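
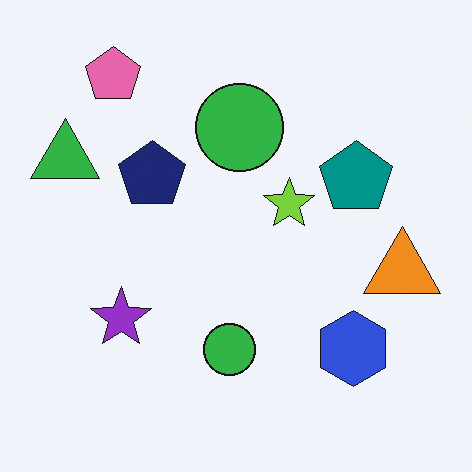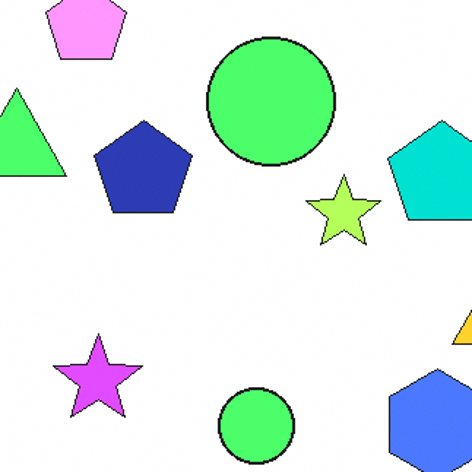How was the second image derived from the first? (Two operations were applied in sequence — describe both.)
The transformation is: brightened a lot, then cropped slightly and scaled back up.

Every pixel — background and shapes alike — is uniformly brightened. The visible shapes are larger and the field of view is narrower; shapes near the original edges may be partly or wholly outside the frame — a crop-and-rescale.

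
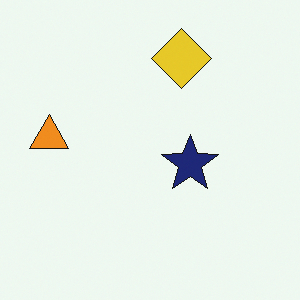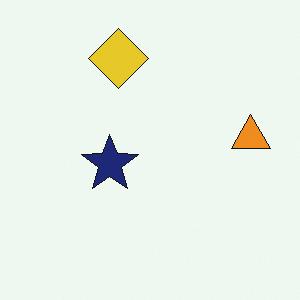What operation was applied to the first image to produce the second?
The second image is the first flipped horizontally (left ↔ right).

The orange triangle is in the left of the first image and the right of the second — shapes on opposite sides of the vertical midline have swapped in a mirror flip.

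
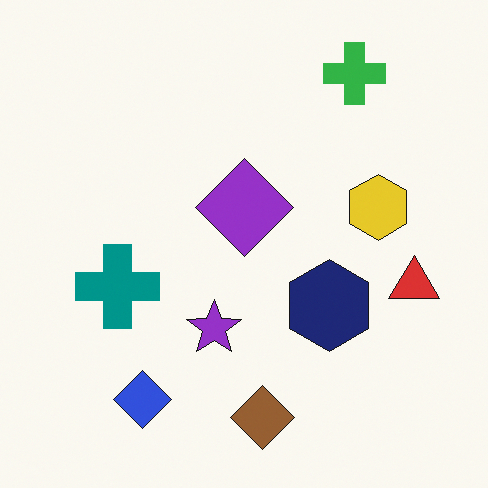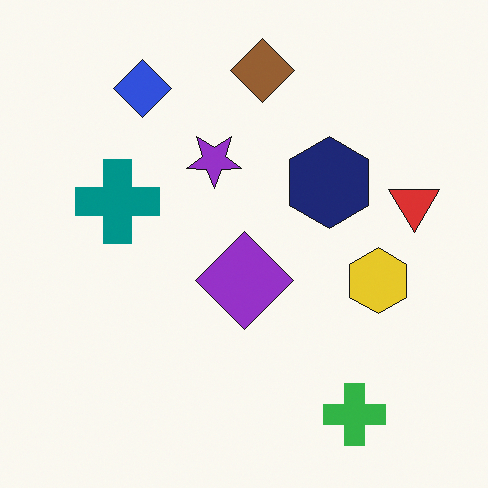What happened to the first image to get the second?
The second image is the first flipped vertically (top ↔ bottom).

The brown diamond is in the bottom of the first image and the top of the second — shapes on opposite sides of the horizontal midline have swapped in a mirror flip.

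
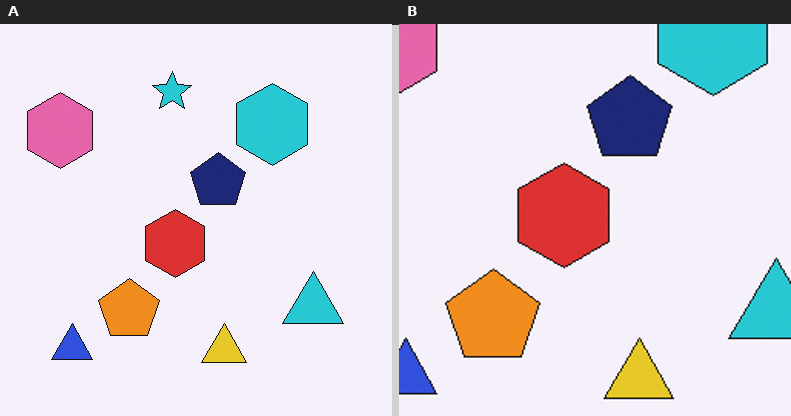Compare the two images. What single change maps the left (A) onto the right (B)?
This is the original image cropped slightly and scaled back up.

The visible shapes are larger and the field of view is narrower; shapes near the original edges may be partly or wholly outside the frame — a crop-and-rescale.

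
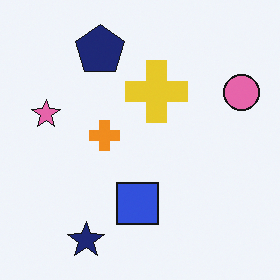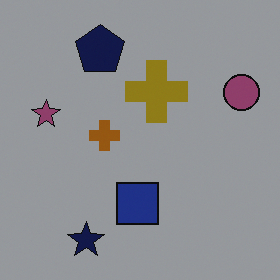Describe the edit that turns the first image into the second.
Darkened a lot.

Every pixel — background and shapes alike — is uniformly darkened.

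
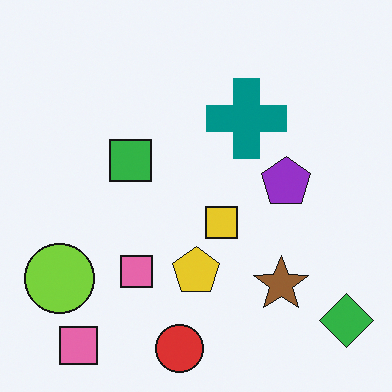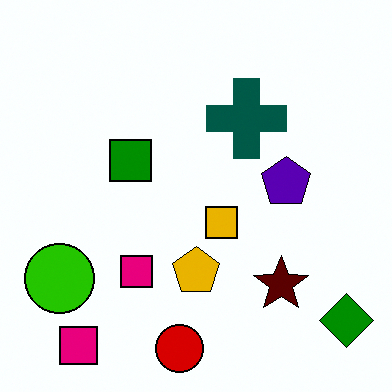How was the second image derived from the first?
It was boosted in contrast.

Tones are pushed away from mid-grey across the whole image — a global contrast change.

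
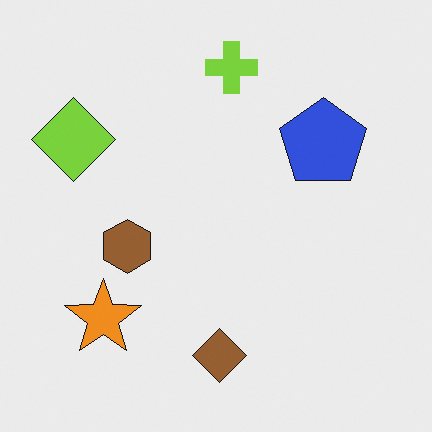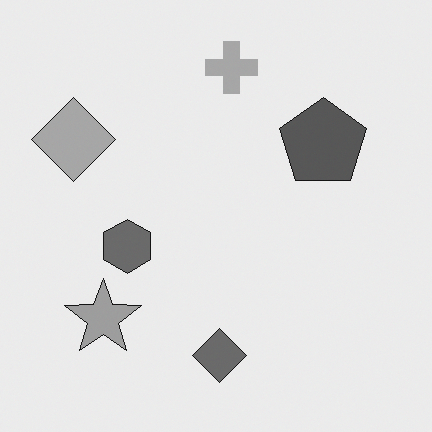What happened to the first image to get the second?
Converted to grayscale.

All color is removed — every shape is now a shade of grey.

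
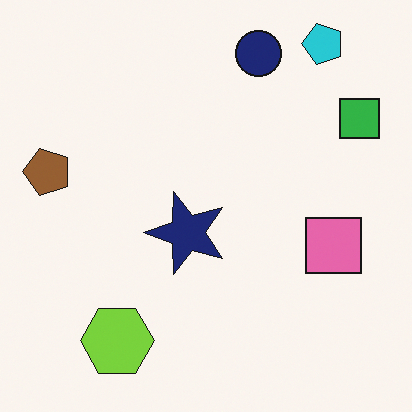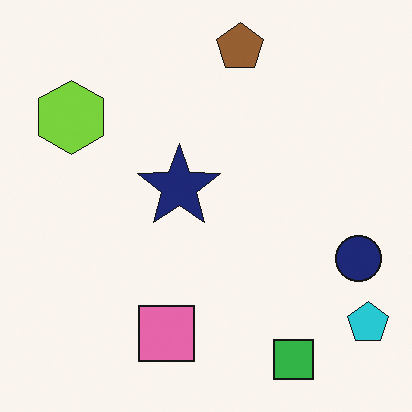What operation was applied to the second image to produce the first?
The image was rotated 90° counter-clockwise.

The cyan pentagon sits in the bottom-right of the second image and the top-right of the first — consistent with a whole-image 90° counter-clockwise rotation.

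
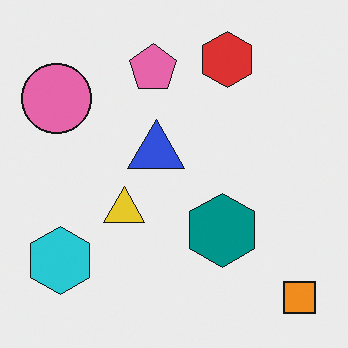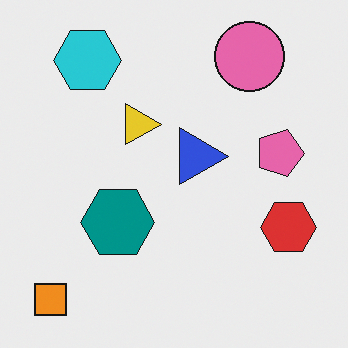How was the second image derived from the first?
The second image is the first rotated 90° clockwise.

The orange square sits in the bottom-right of the first image and the bottom-left of the second — consistent with a whole-image 90° clockwise rotation.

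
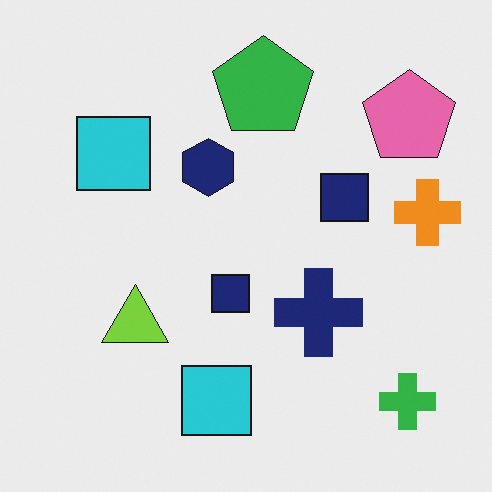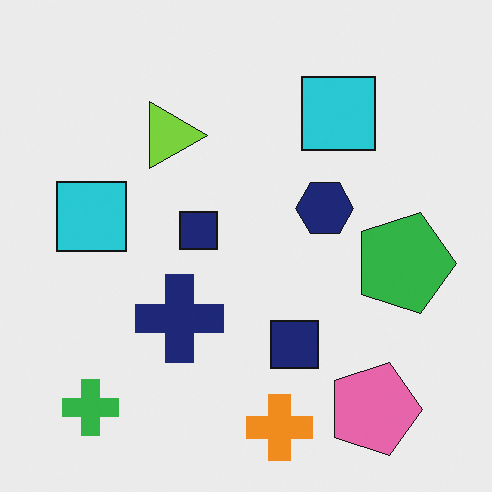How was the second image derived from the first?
Rotated 90° clockwise.

The green cross sits in the bottom-right of the first image and the bottom-left of the second — consistent with a whole-image 90° clockwise rotation.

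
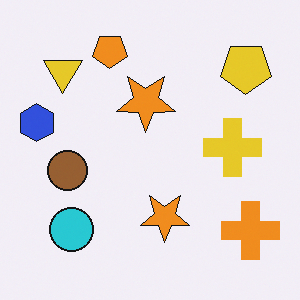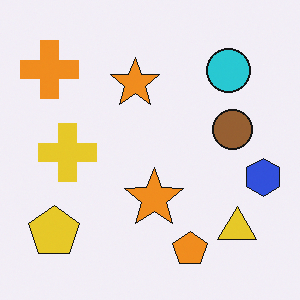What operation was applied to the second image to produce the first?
The image was rotated 180°.

The orange cross sits in the top-left of the second image and the bottom-right of the first — consistent with a whole-image 180° rotation.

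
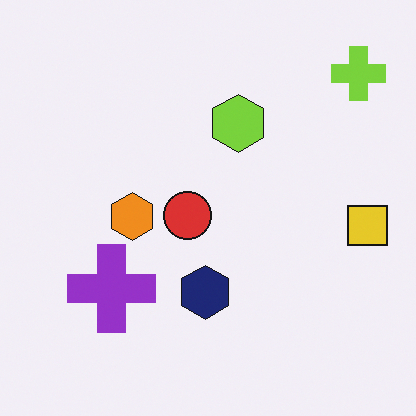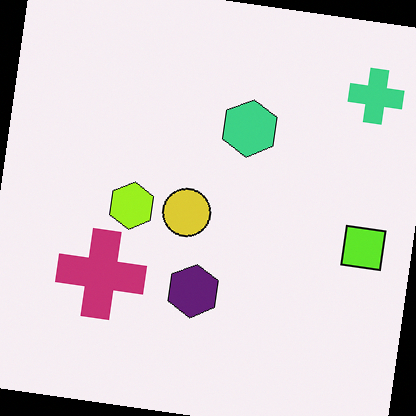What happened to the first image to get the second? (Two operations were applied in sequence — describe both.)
Hue-shifted slightly, then rotated clockwise by a small amount.

Every shape's color has rotated by the same amount around the hue wheel — a uniform hue shift. Every shape is tilted by the same angle and the image corners show triangular fill wedges — a whole-image rotation by a non-right angle.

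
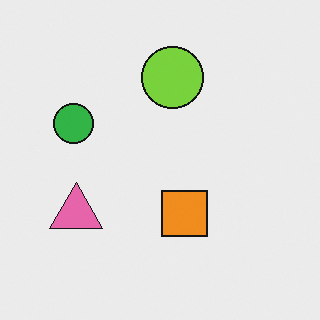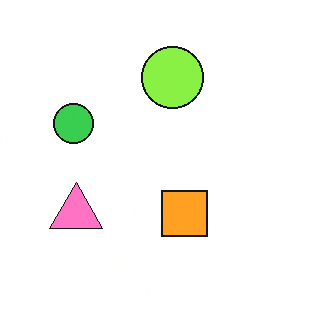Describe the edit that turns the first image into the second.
The second image is the first slightly brightened.

Every pixel — background and shapes alike — is uniformly brightened.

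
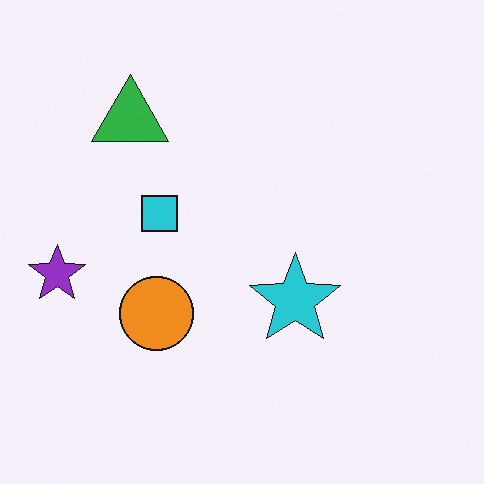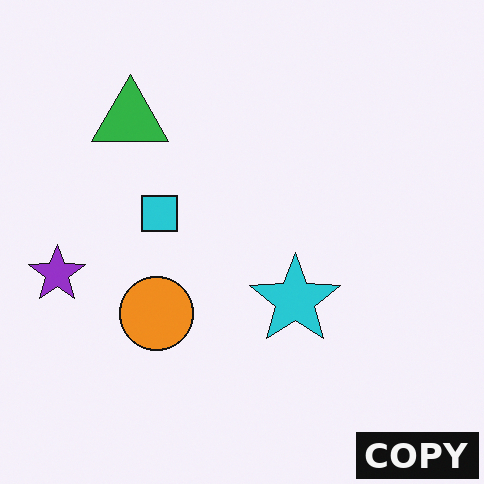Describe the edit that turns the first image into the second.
It was watermarked with the text "COPY" in the lower-right corner.

A dark label reading "COPY" appears in the lower-right corner.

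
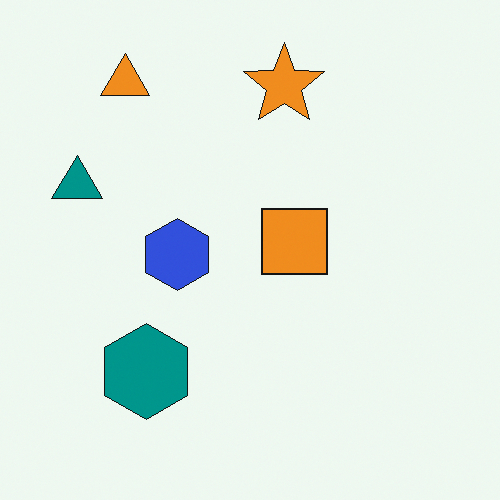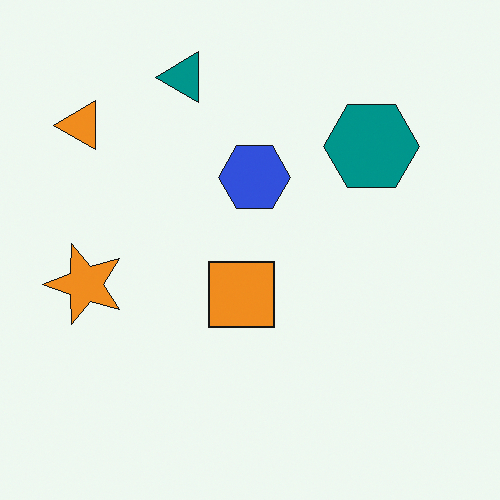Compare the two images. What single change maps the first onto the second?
It was transposed (reflected across the top-left ↔ bottom-right diagonal).

Shapes have swapped their row and column positions — what was in the top-right is now in the bottom-left — a diagonal reflection.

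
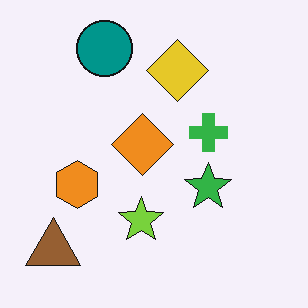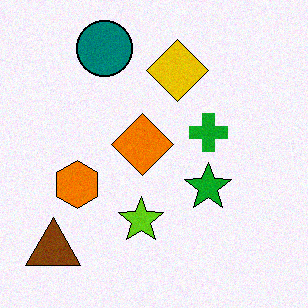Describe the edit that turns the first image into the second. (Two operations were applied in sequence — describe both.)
It was degraded with a light layer of grain, then given slightly increased contrast.

Random speckle covers the whole image, including the flat background. Tones are pushed away from mid-grey across the whole image — a global contrast change.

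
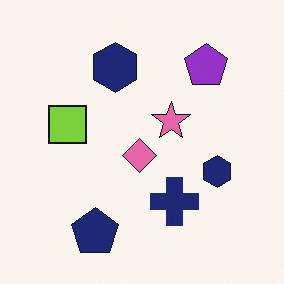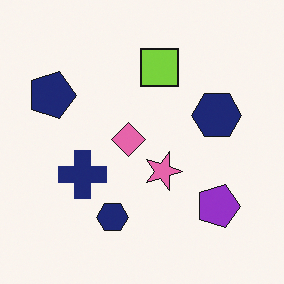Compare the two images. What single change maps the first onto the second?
It was rotated 90° clockwise.

The navy pentagon sits in the bottom of the first image and the left of the second — consistent with a whole-image 90° clockwise rotation.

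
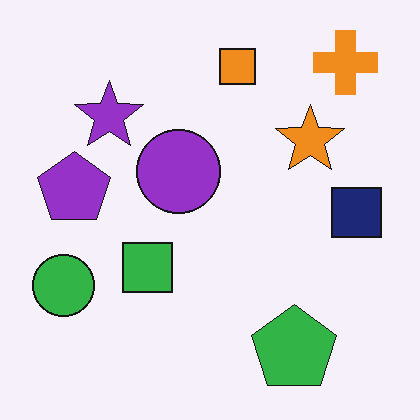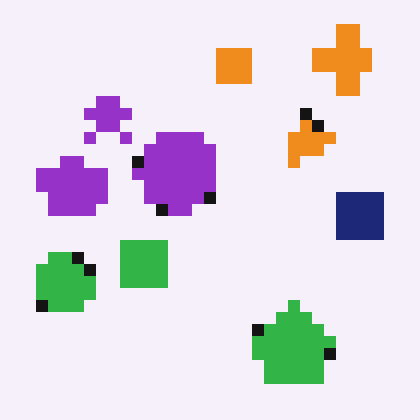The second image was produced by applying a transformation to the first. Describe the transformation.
This is the original image heavily pixelated into large blocks.

Shapes are reduced to large square blocks; fine edges and outlines are lost — a downscale-then-upscale (mosaic) effect.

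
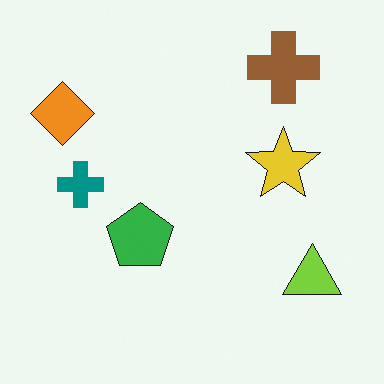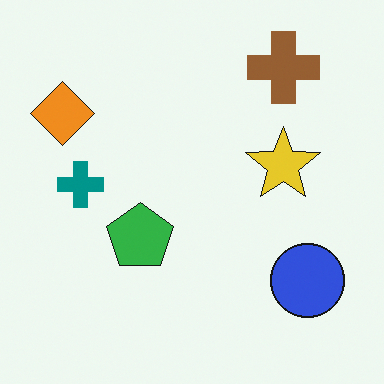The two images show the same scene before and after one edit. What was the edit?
The second image is the first overlaid with an additional blue circle.

A blue circle appears in the second image that is absent from the first.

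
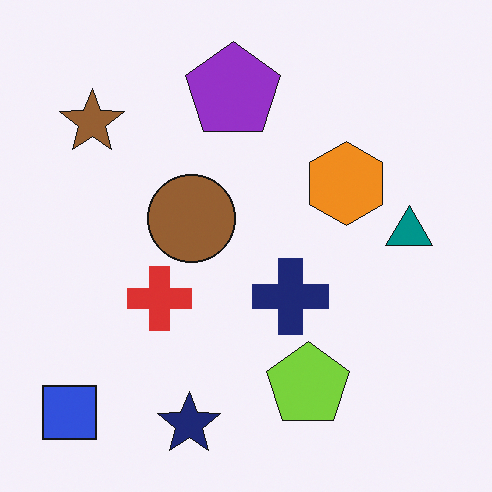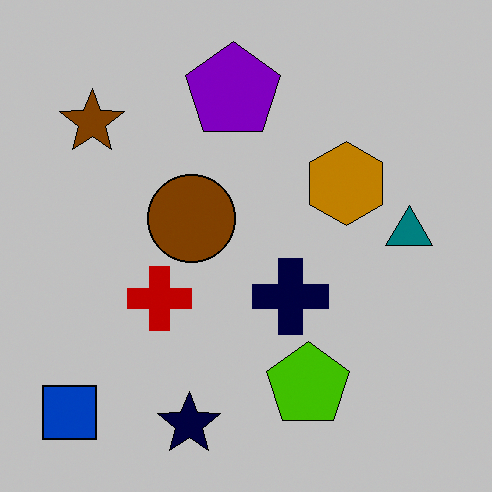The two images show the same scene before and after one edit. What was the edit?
The image was aggressively posterized.

Each flat color has snapped to a coarser quantized level — most visibly, the near-white background has dropped to a flat grey.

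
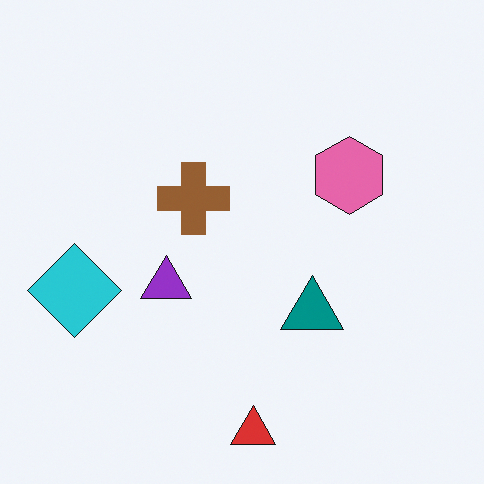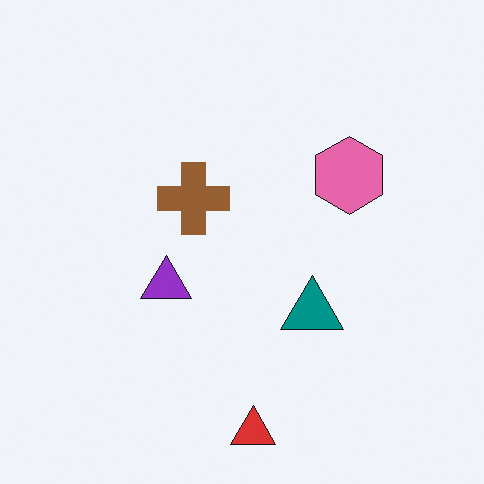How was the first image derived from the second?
It was overlaid with an additional cyan diamond.

A cyan diamond appears in the first image that is absent from the second.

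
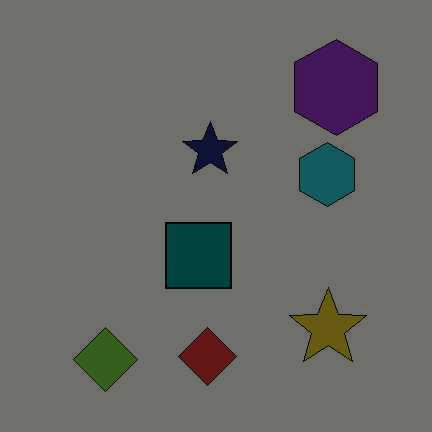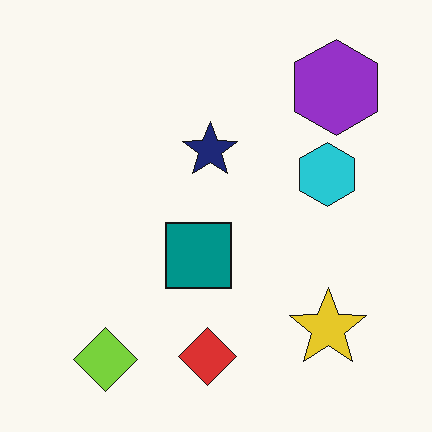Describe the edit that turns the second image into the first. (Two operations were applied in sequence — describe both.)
This is the original image degraded with heavy JPEG compression, then substantially darkened.

Blocky 8×8 compression artifacts appear around shape edges and the flat background shows ringing — characteristic JPEG degradation. Every pixel — background and shapes alike — is uniformly darkened.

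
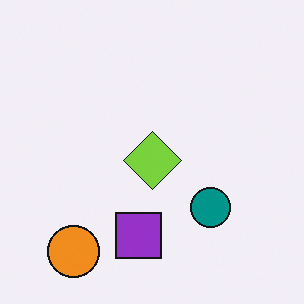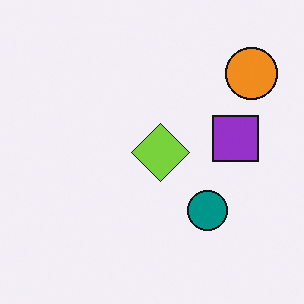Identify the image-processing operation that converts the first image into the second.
The image was transposed (reflected across the top-left ↔ bottom-right diagonal).

Shapes have swapped their row and column positions — what was in the top-right is now in the bottom-left — a diagonal reflection.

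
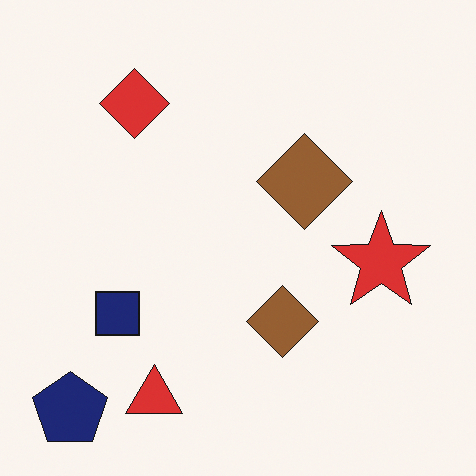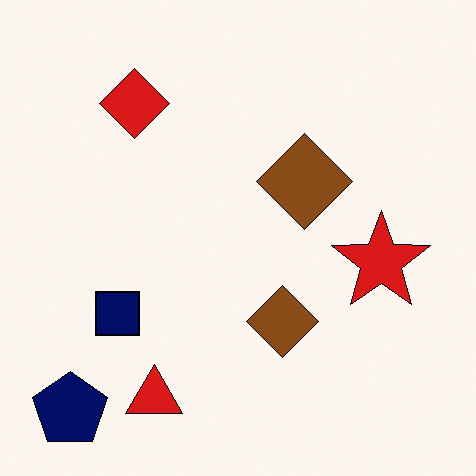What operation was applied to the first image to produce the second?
It was given slightly increased contrast.

Tones are pushed away from mid-grey across the whole image — a global contrast change.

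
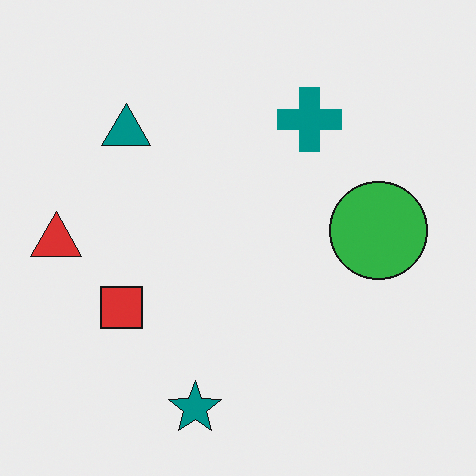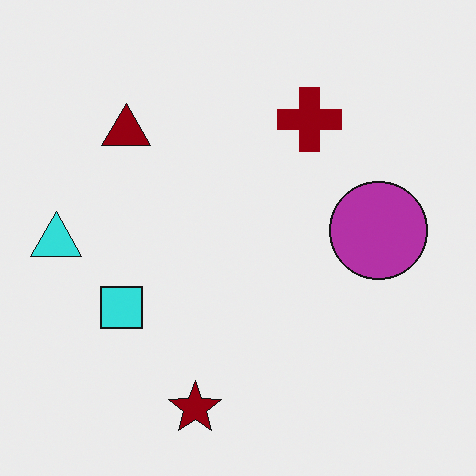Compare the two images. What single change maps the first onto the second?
The second image is the first hue-shifted by a large amount.

Every shape's color has rotated by the same amount around the hue wheel — a uniform hue shift.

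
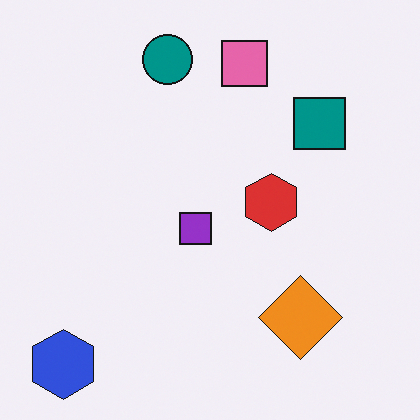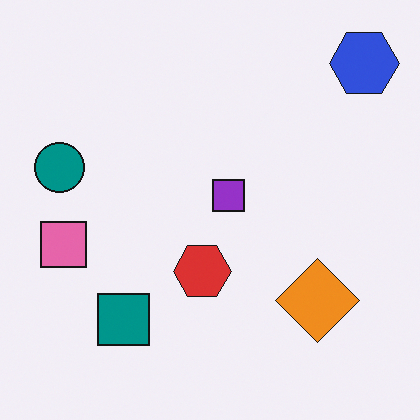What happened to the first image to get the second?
The second image is the first transposed (reflected across the top-left ↔ bottom-right diagonal).

Shapes have swapped their row and column positions — what was in the top-right is now in the bottom-left — a diagonal reflection.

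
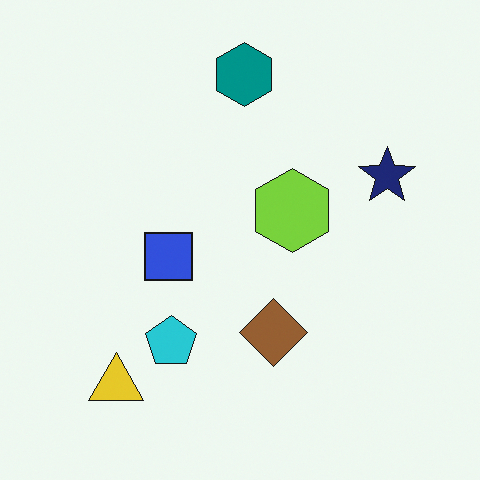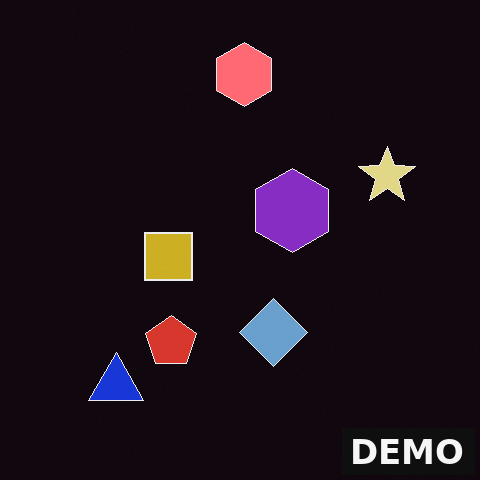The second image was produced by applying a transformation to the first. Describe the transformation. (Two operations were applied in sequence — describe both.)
Color-inverted (negative), then watermarked with the text "DEMO" in the lower-right corner.

The light background has become dark and every shape's color is its complement — a photographic negative. A dark label reading "DEMO" appears in the lower-right corner.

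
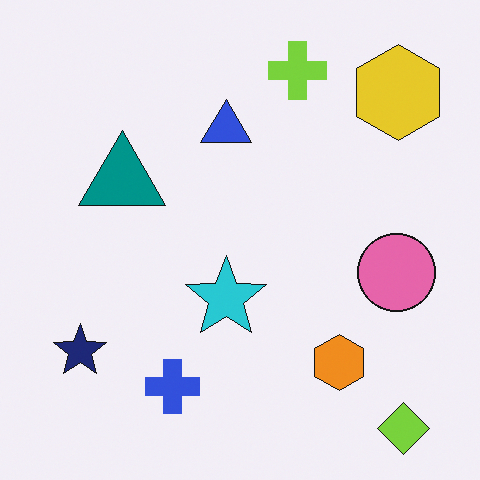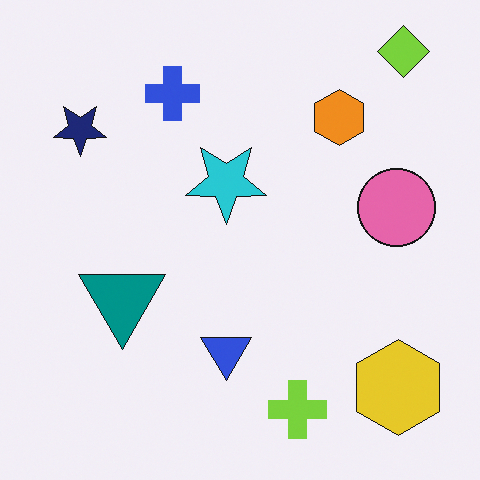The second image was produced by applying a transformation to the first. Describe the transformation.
The image was flipped vertically (top ↔ bottom).

The lime diamond is in the bottom-right of the first image and the top-right of the second — shapes on opposite sides of the horizontal midline have swapped in a mirror flip.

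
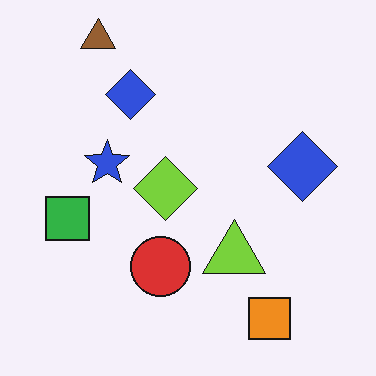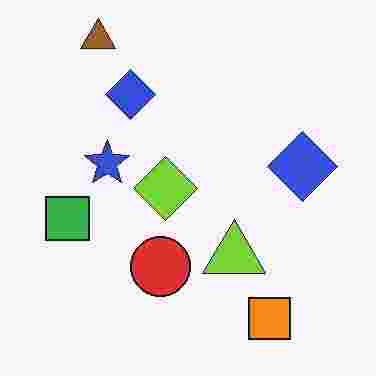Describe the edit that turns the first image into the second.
It was heavily JPEG-compressed with obvious blocking artifacts.

Blocky 8×8 compression artifacts appear around shape edges and the flat background shows ringing — characteristic JPEG degradation.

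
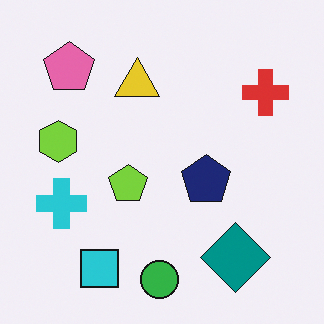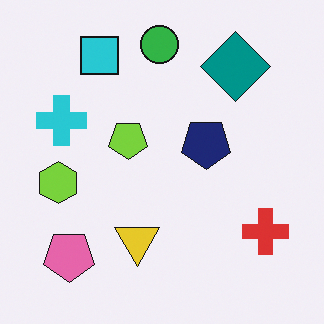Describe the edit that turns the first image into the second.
The transformation is: flipped vertically (top ↔ bottom).

The green circle is in the bottom of the first image and the top of the second — shapes on opposite sides of the horizontal midline have swapped in a mirror flip.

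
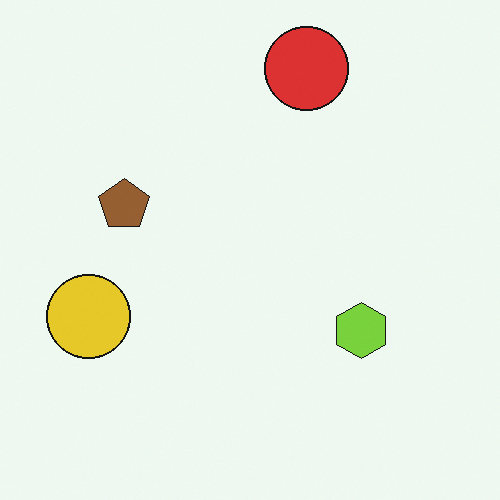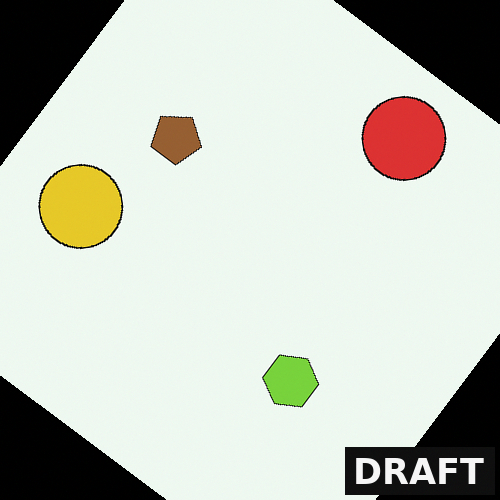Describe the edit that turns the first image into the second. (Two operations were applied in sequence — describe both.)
The transformation is: rotated clockwise by a large amount — several tens of degrees, then watermarked with the text "DRAFT" in the lower-right corner.

Every shape is tilted by the same angle and the image corners show triangular fill wedges — a whole-image rotation by a non-right angle. A dark label reading "DRAFT" appears in the lower-right corner.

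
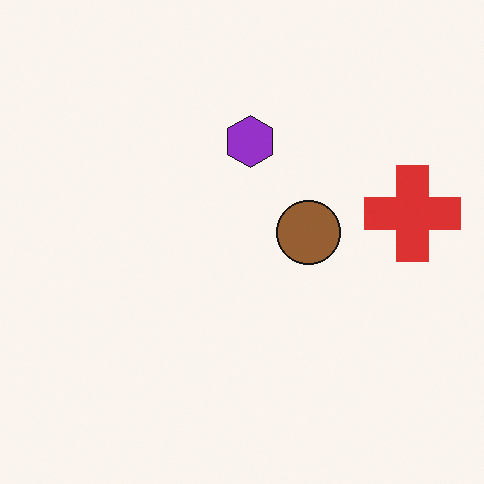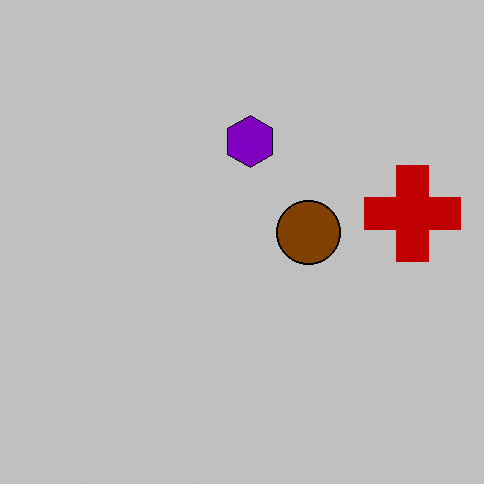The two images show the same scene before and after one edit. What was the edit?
The transformation is: heavily posterized to just a handful of flat colors.

Each flat color has snapped to a coarser quantized level — most visibly, the near-white background has dropped to a flat grey.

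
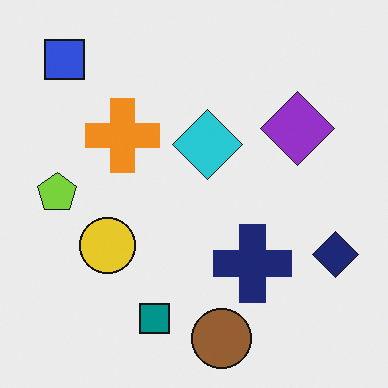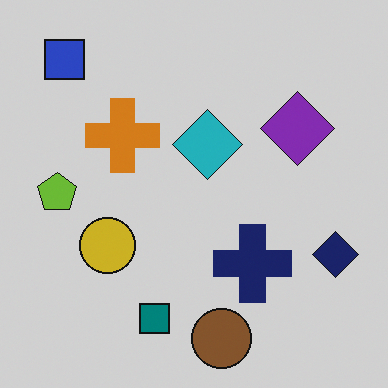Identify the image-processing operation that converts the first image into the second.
The transformation is: slightly darkened.

Every pixel — background and shapes alike — is uniformly darkened.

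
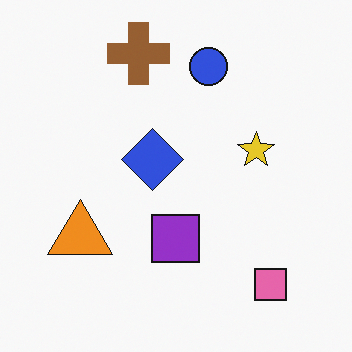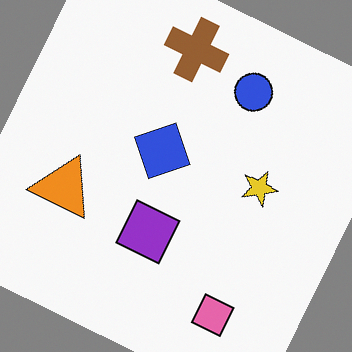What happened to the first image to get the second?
The second image is the first rotated clockwise by a clearly visible amount.

Every shape is tilted by the same angle and the image corners show triangular fill wedges — a whole-image rotation by a non-right angle.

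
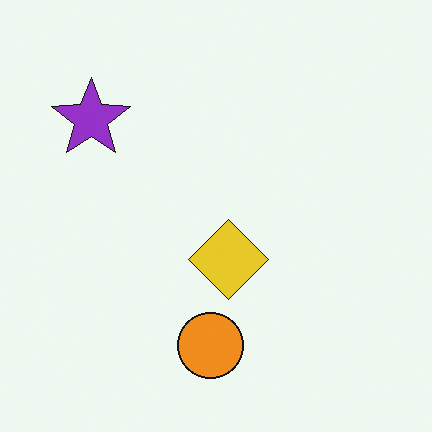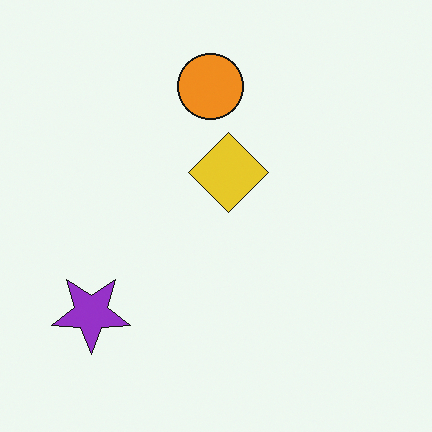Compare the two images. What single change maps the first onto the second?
This is the original image flipped vertically (top ↔ bottom).

The orange circle is in the bottom of the first image and the top of the second — shapes on opposite sides of the horizontal midline have swapped in a mirror flip.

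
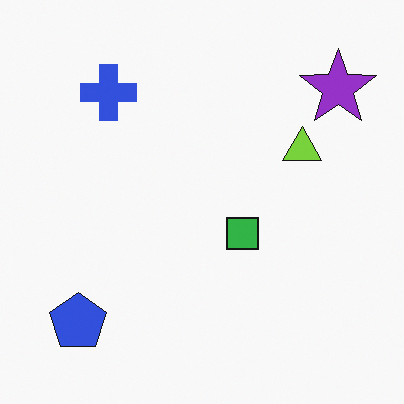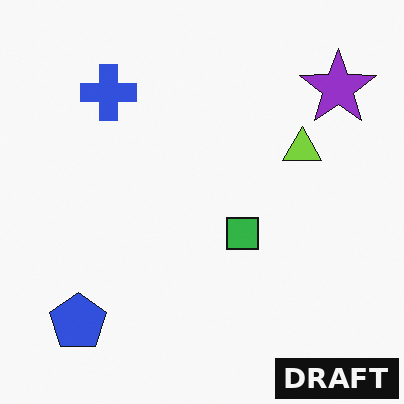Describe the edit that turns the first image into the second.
The transformation is: watermarked with the text "DRAFT" in the lower-right corner.

A dark label reading "DRAFT" appears in the lower-right corner.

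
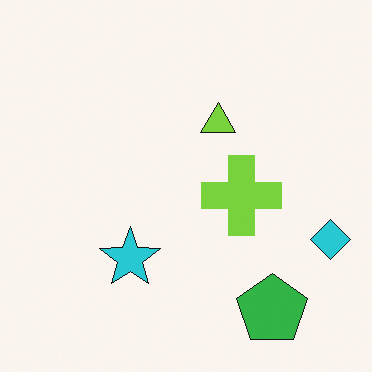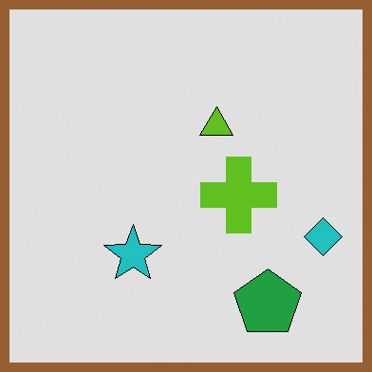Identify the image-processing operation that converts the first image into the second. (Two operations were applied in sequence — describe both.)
The image was moderately posterized, then framed with a brown border.

Each flat color has snapped to a coarser quantized level — most visibly, the near-white background has dropped to a flat grey. A solid brown frame runs around the edge of the second image, with the content slightly shrunk inside it.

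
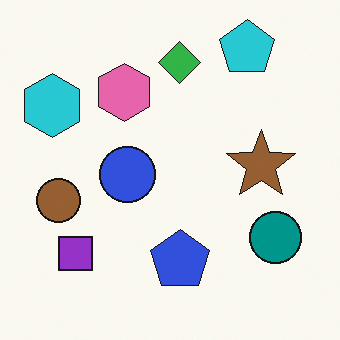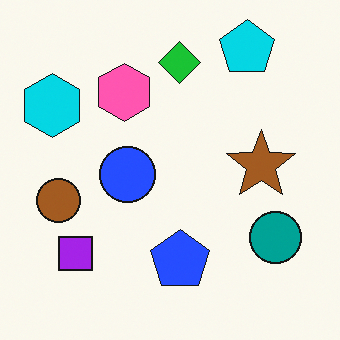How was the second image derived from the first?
This is the original image slightly oversaturated.

All colors are more vivid — a global saturation change.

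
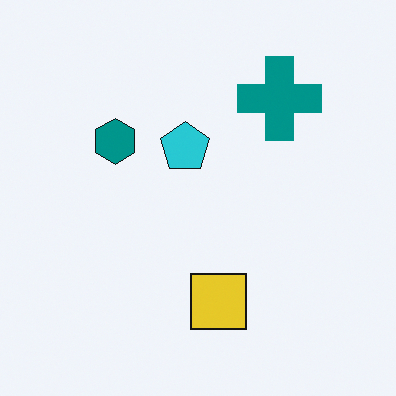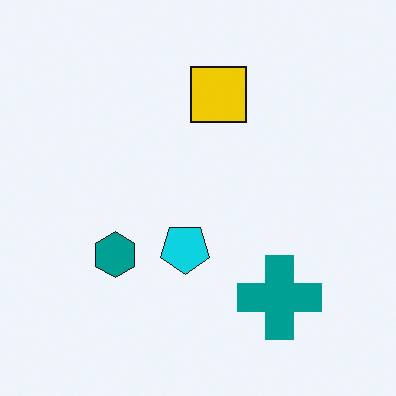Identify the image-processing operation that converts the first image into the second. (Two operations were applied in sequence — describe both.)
Slightly oversaturated, then flipped vertically (top ↔ bottom).

All colors are more vivid — a global saturation change. The yellow square is in the bottom of the first image and the top of the second — shapes on opposite sides of the horizontal midline have swapped in a mirror flip.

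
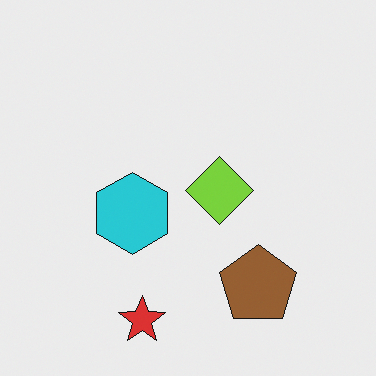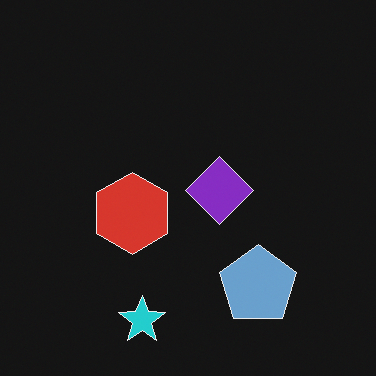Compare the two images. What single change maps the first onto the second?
This is the original image color-inverted (negative).

The light background has become dark and every shape's color is its complement — a photographic negative.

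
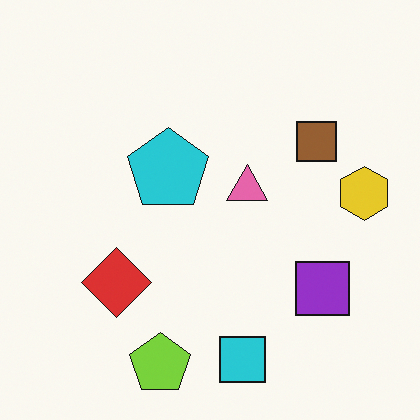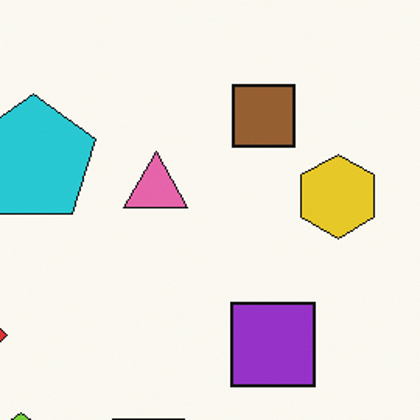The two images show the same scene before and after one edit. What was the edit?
The second image is the first cropped to a modestly smaller region and rescaled.

The visible shapes are larger and the field of view is narrower; shapes near the original edges may be partly or wholly outside the frame — a crop-and-rescale.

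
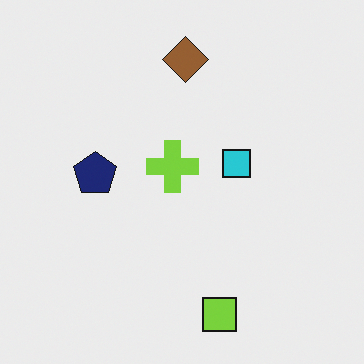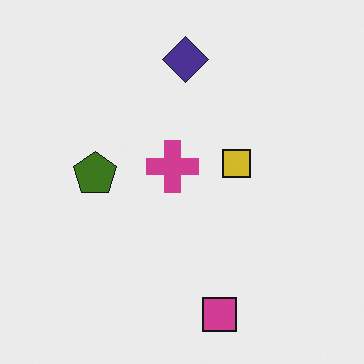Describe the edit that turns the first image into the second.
Hue-shifted by a large amount.

Every shape's color has rotated by the same amount around the hue wheel — a uniform hue shift.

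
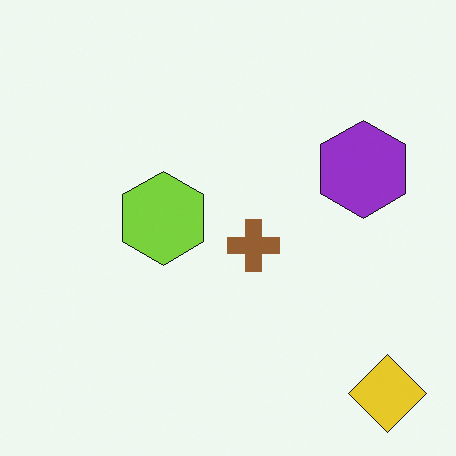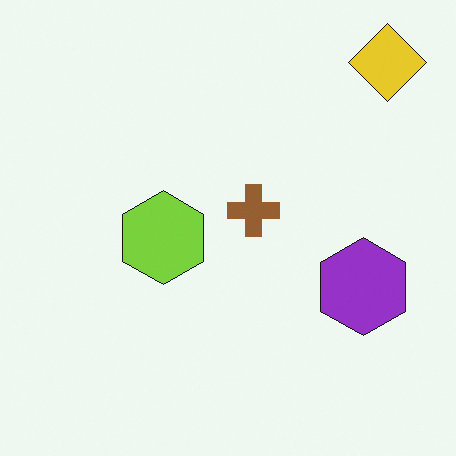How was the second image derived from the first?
The transformation is: flipped vertically (top ↔ bottom).

The yellow diamond is in the bottom-right of the first image and the top-right of the second — shapes on opposite sides of the horizontal midline have swapped in a mirror flip.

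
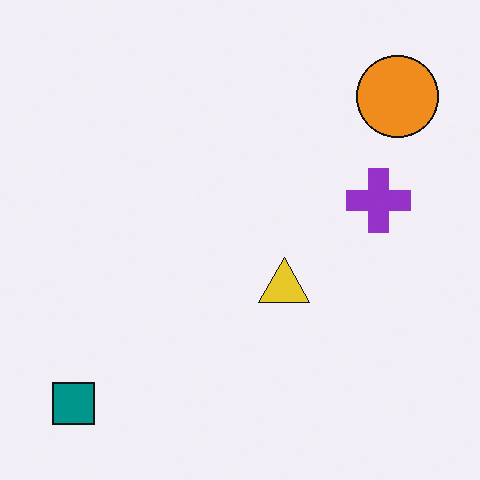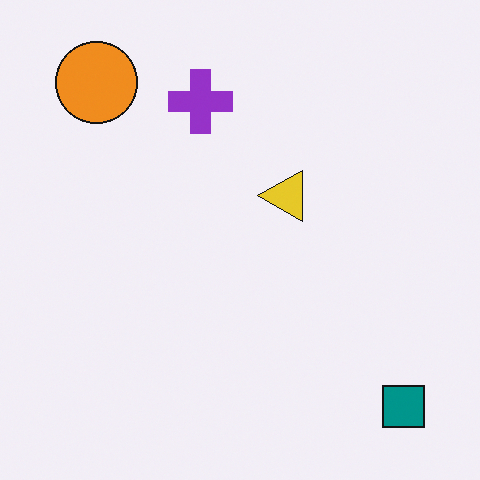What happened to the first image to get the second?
The second image is the first rotated 90° counter-clockwise.

The teal square sits in the bottom-left of the first image and the bottom-right of the second — consistent with a whole-image 90° counter-clockwise rotation.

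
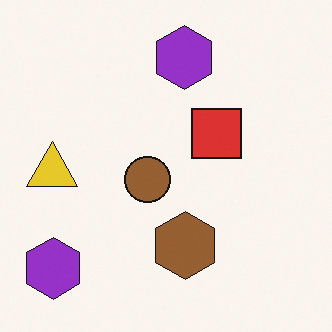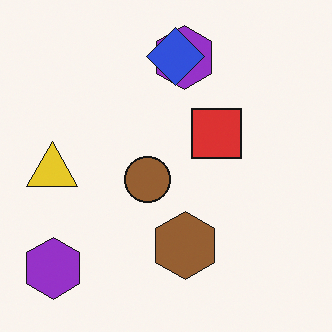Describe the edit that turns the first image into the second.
Overlaid with an additional blue diamond.

A blue diamond appears in the second image that is absent from the first.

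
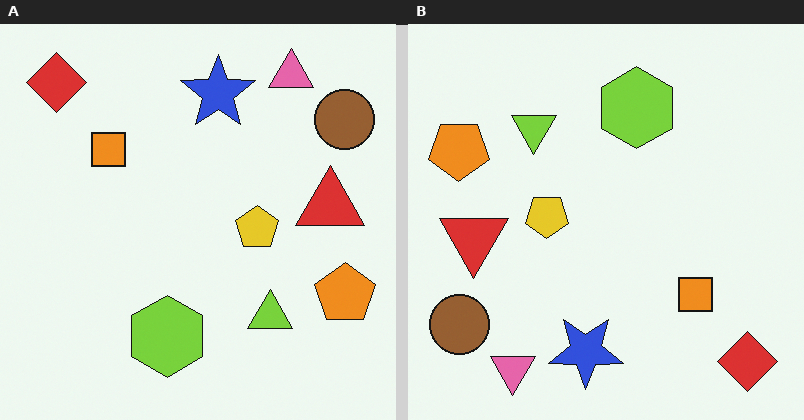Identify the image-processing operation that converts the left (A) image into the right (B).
The image was rotated 180°.

The red diamond sits in the top-left of the left (A) image and the bottom-right of the right (B) — consistent with a whole-image 180° rotation.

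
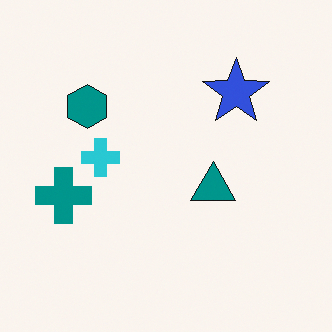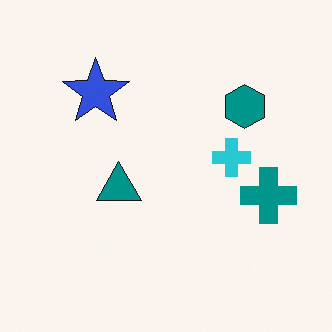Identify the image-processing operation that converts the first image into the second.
The image was flipped horizontally (left ↔ right).

The teal cross is in the left of the first image and the right of the second — shapes on opposite sides of the vertical midline have swapped in a mirror flip.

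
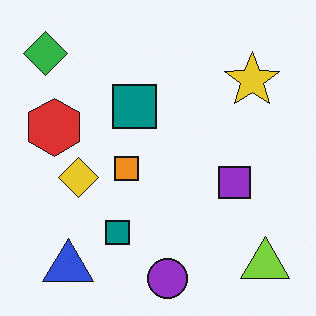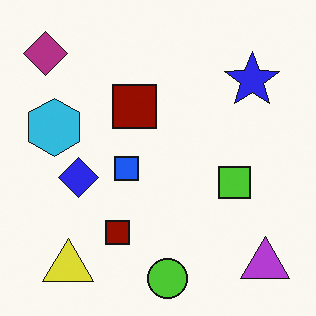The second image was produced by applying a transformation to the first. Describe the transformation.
It was hue-shifted by a large amount.

Every shape's color has rotated by the same amount around the hue wheel — a uniform hue shift.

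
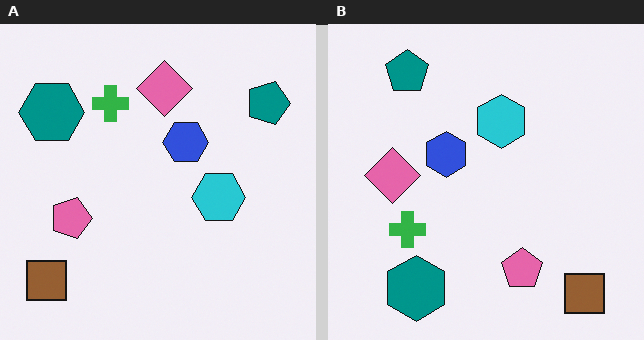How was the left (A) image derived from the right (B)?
It was rotated 90° clockwise.

The brown square sits in the bottom-right of the right (B) image and the bottom-left of the left (A) — consistent with a whole-image 90° clockwise rotation.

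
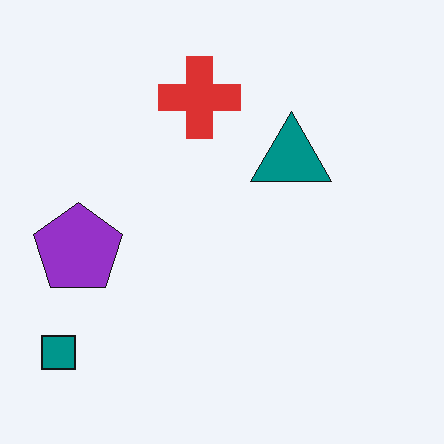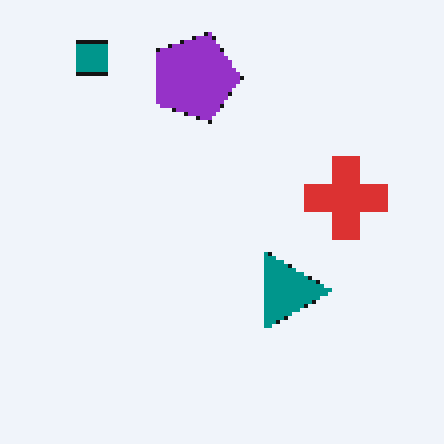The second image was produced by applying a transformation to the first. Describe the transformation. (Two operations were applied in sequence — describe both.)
The transformation is: mildly pixelated, then rotated 90° clockwise.

Shapes are reduced to large square blocks; fine edges and outlines are lost — a downscale-then-upscale (mosaic) effect. The teal square sits in the bottom-left of the first image and the top-left of the second — consistent with a whole-image 90° clockwise rotation.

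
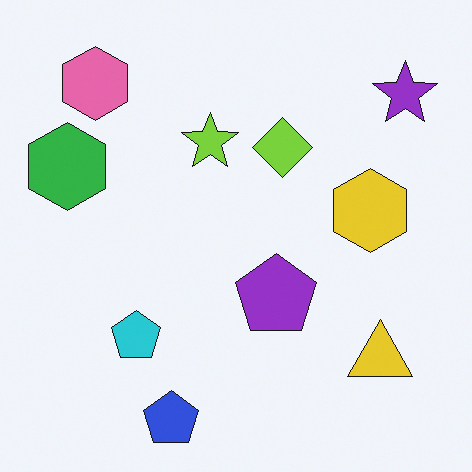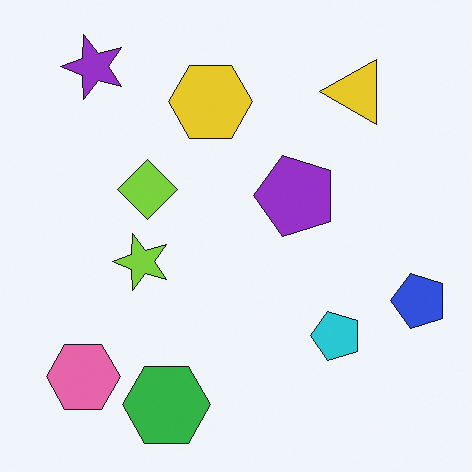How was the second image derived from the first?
The image was rotated 90° counter-clockwise.

The purple star sits in the top-right of the first image and the top-left of the second — consistent with a whole-image 90° counter-clockwise rotation.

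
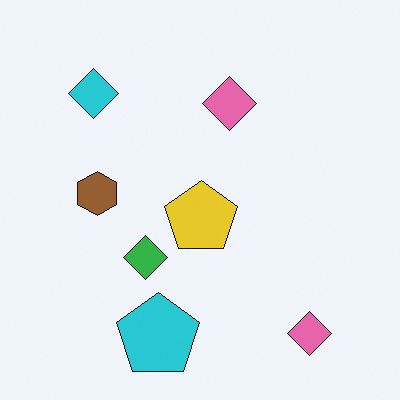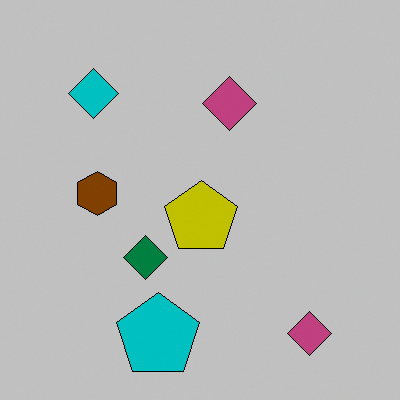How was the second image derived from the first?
This is the original image aggressively posterized.

Each flat color has snapped to a coarser quantized level — most visibly, the near-white background has dropped to a flat grey.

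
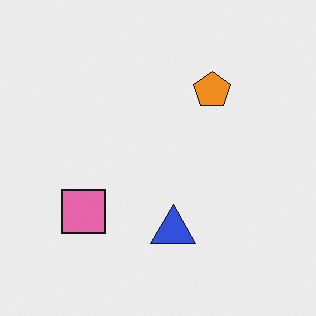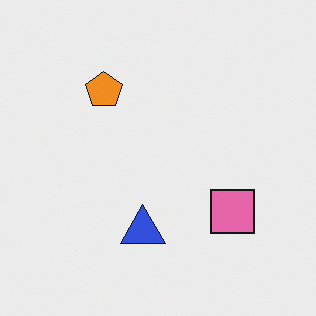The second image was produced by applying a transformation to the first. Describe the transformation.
It was flipped horizontally (left ↔ right).

The pink square is in the bottom-left of the first image and the bottom-right of the second — shapes on opposite sides of the vertical midline have swapped in a mirror flip.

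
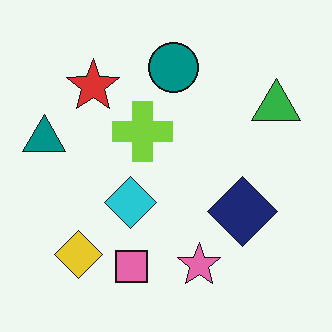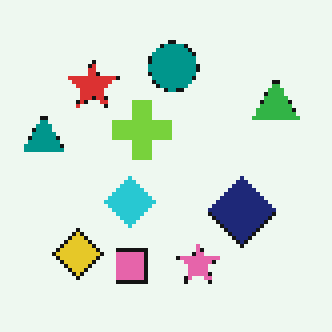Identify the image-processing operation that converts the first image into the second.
The transformation is: lightly pixelated (a mild mosaic effect).

Shapes are reduced to large square blocks; fine edges and outlines are lost — a downscale-then-upscale (mosaic) effect.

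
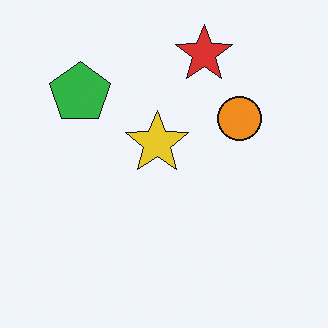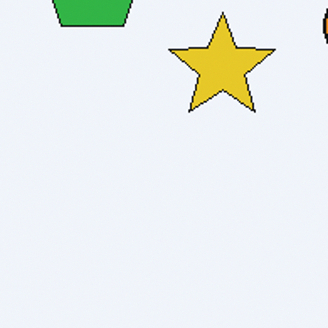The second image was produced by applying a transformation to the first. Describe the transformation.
The image was cropped to a noticeably smaller region and rescaled.

The visible shapes are larger and the field of view is narrower; shapes near the original edges may be partly or wholly outside the frame — a crop-and-rescale.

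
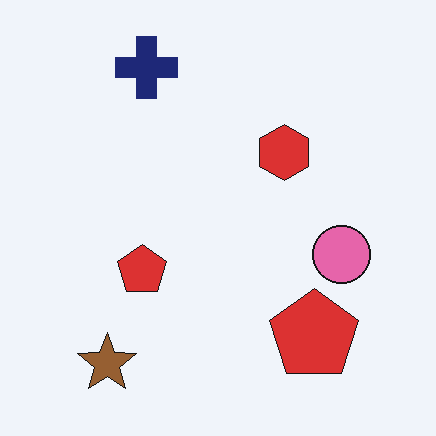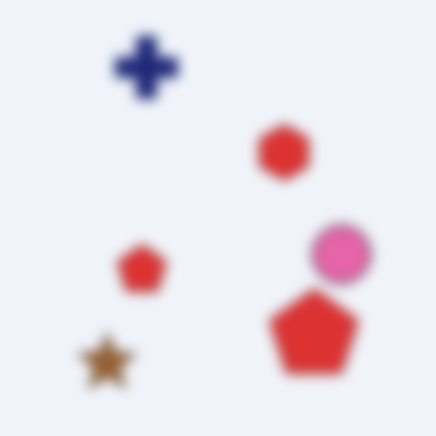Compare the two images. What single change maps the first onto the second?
The image was heavily blurred.

Shape edges and outlines are uniformly softened across the whole image.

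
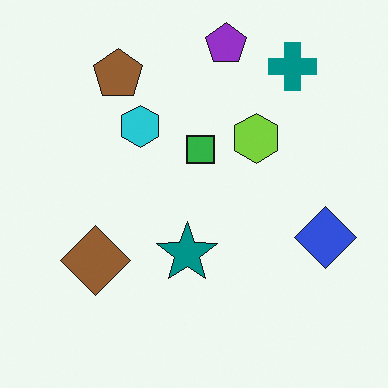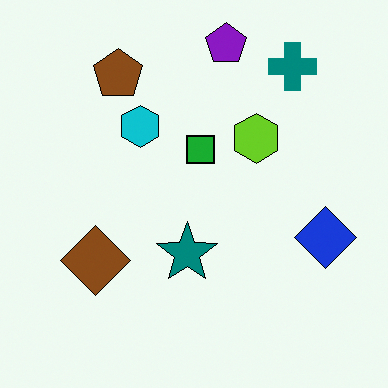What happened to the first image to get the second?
This is the original image given slightly increased contrast.

Tones are pushed away from mid-grey across the whole image — a global contrast change.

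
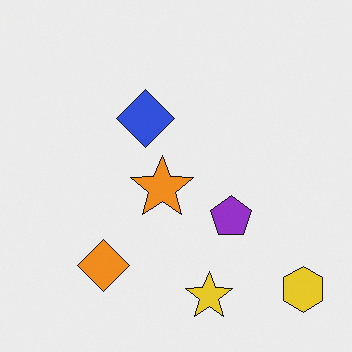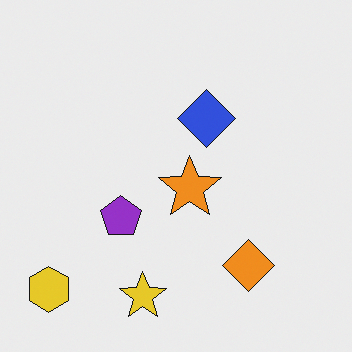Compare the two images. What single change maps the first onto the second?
This is the original image flipped horizontally (left ↔ right).

The yellow hexagon is in the bottom-right of the first image and the bottom-left of the second — shapes on opposite sides of the vertical midline have swapped in a mirror flip.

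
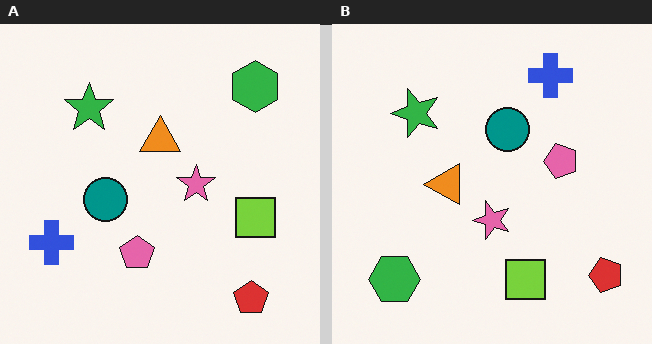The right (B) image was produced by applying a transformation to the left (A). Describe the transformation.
The right (B) image is the left (A) transposed (reflected across the top-left ↔ bottom-right diagonal).

Shapes have swapped their row and column positions — what was in the top-right is now in the bottom-left — a diagonal reflection.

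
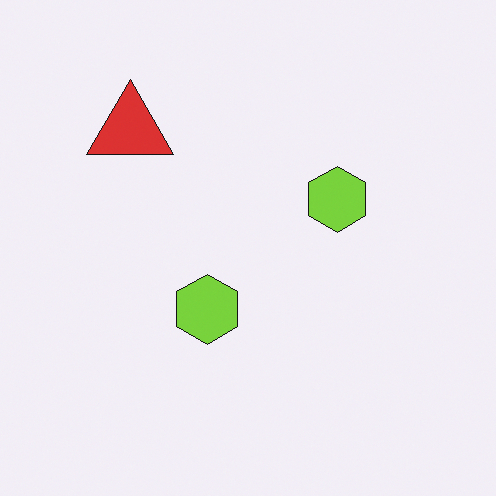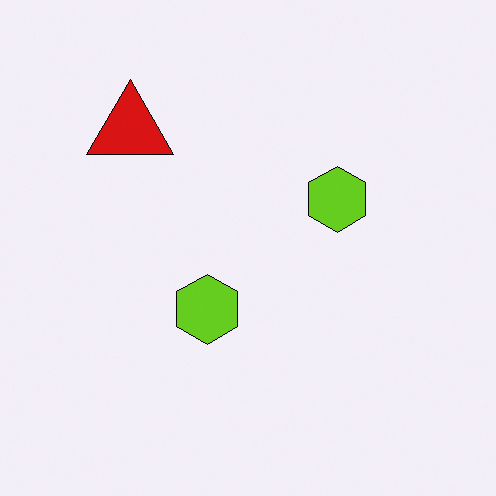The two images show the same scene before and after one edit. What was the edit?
The transformation is: given slightly increased contrast.

Tones are pushed away from mid-grey across the whole image — a global contrast change.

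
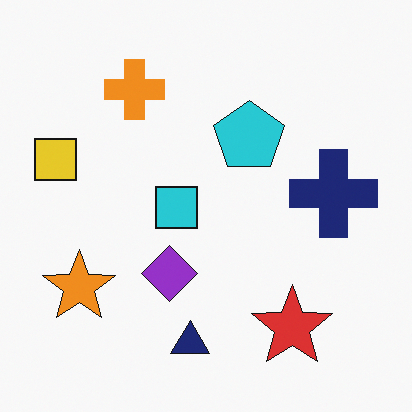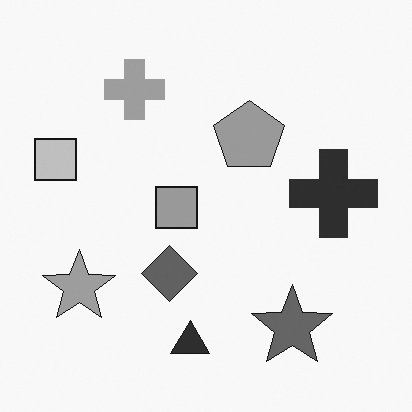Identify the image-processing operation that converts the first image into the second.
Converted to grayscale.

All color is removed — every shape is now a shade of grey.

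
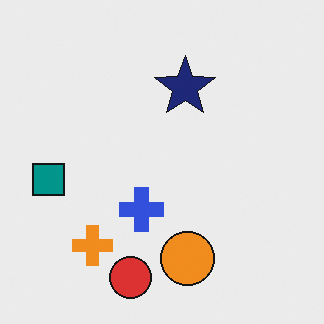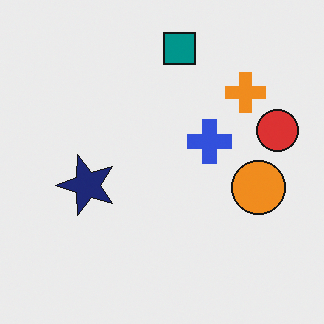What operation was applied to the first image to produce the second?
The image was transposed (reflected across the top-left ↔ bottom-right diagonal).

Shapes have swapped their row and column positions — what was in the top-right is now in the bottom-left — a diagonal reflection.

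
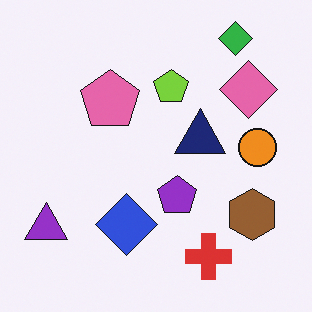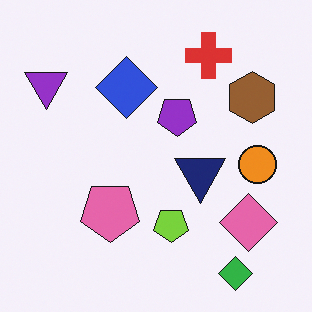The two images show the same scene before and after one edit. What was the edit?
This is the original image flipped vertically (top ↔ bottom).

The green diamond is in the top-right of the first image and the bottom-right of the second — shapes on opposite sides of the horizontal midline have swapped in a mirror flip.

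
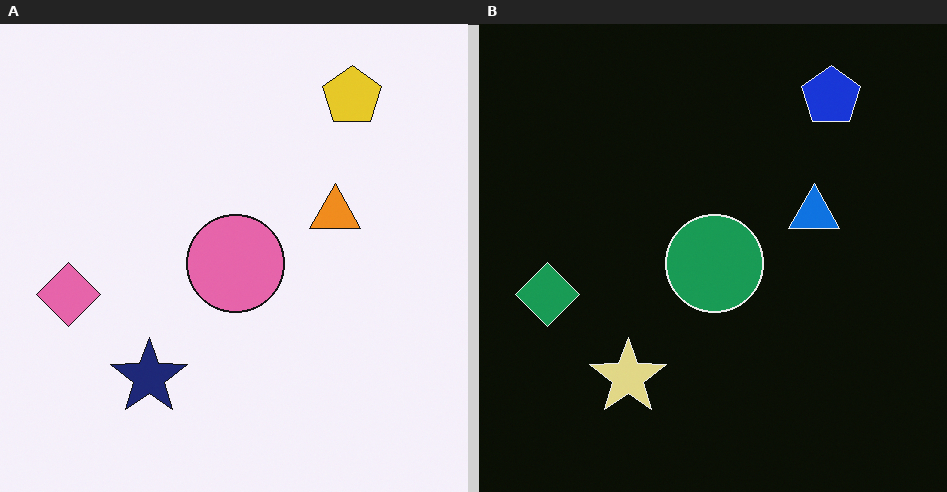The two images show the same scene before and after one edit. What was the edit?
The image was color-inverted (negative).

The light background has become dark and every shape's color is its complement — a photographic negative.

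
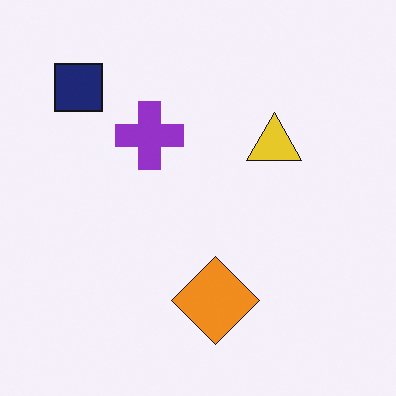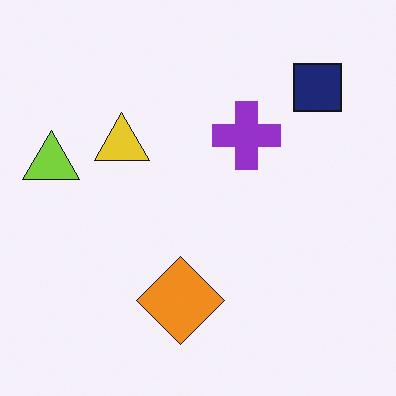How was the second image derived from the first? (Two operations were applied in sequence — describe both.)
This is the original image flipped horizontally (left ↔ right), then overlaid with an additional lime triangle.

The navy square is in the top-left of the first image and the top-right of the second — shapes on opposite sides of the vertical midline have swapped in a mirror flip. A lime triangle appears in the second image that is absent from the first.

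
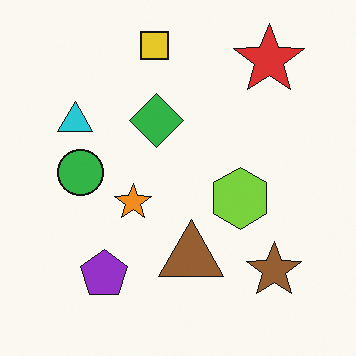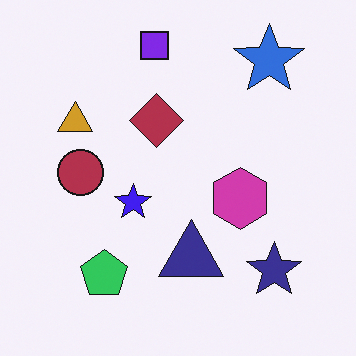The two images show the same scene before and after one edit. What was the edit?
The transformation is: hue-shifted by a large amount.

Every shape's color has rotated by the same amount around the hue wheel — a uniform hue shift.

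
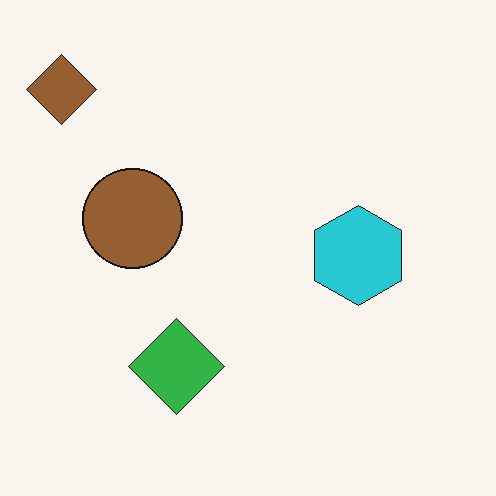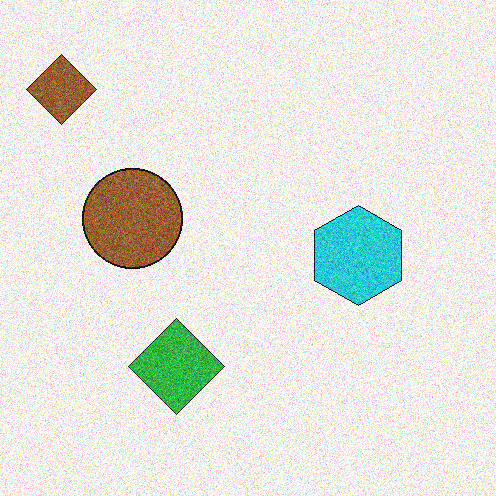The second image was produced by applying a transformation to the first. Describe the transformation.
It was degraded with visible gaussian noise.

Random speckle covers the whole image, including the flat background.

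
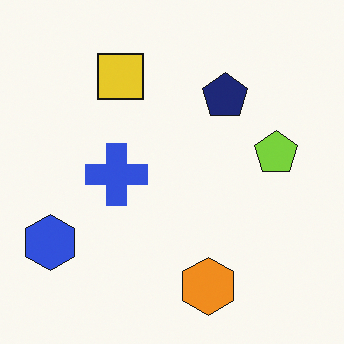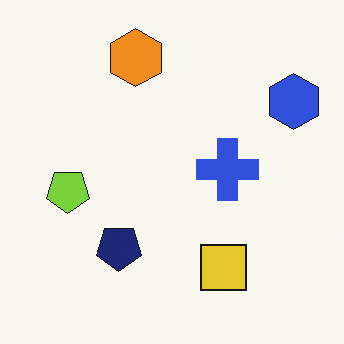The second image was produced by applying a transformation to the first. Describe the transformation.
This is the original image rotated 180°.

The blue hexagon sits in the bottom-left of the first image and the top-right of the second — consistent with a whole-image 180° rotation.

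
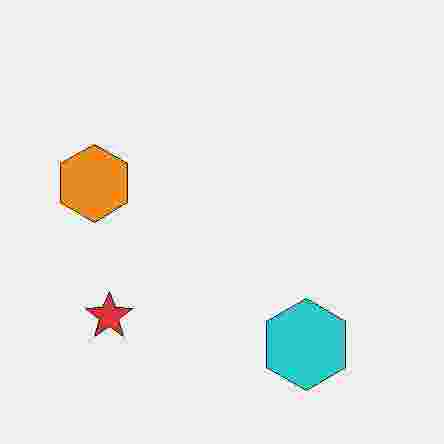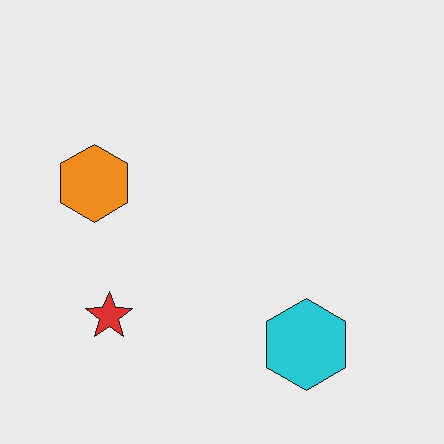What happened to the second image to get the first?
The image was degraded with heavy JPEG compression.

Blocky 8×8 compression artifacts appear around shape edges and the flat background shows ringing — characteristic JPEG degradation.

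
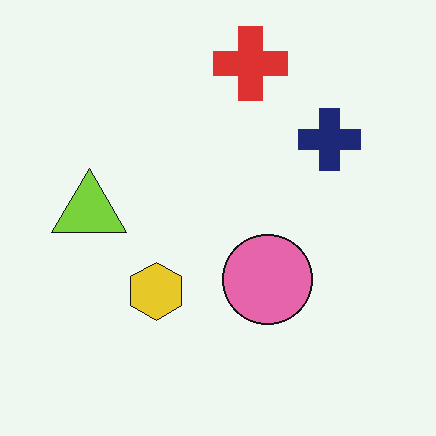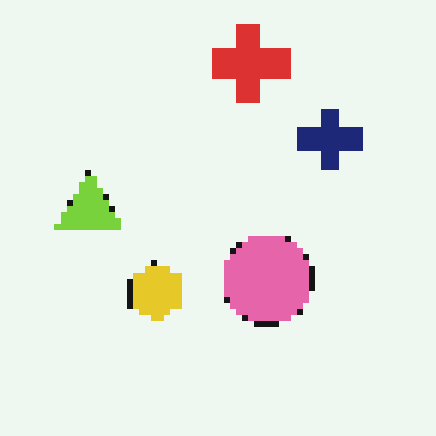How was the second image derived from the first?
It was pixelated into visible square blocks.

Shapes are reduced to large square blocks; fine edges and outlines are lost — a downscale-then-upscale (mosaic) effect.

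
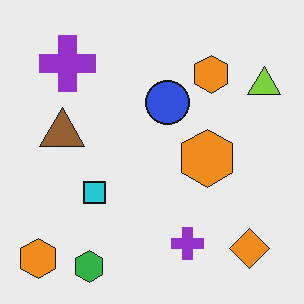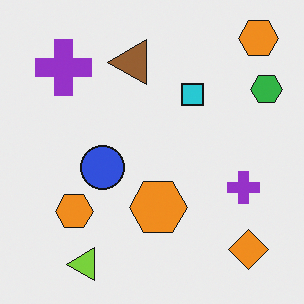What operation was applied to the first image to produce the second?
The image was transposed (reflected across the top-left ↔ bottom-right diagonal).

Shapes have swapped their row and column positions — what was in the top-right is now in the bottom-left — a diagonal reflection.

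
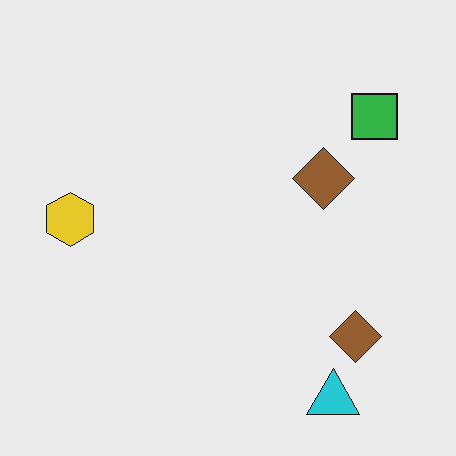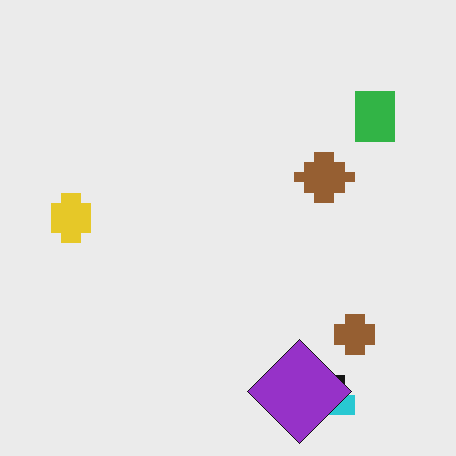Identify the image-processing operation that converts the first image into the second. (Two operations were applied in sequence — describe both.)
It was heavily pixelated into large blocks, then overlaid with an additional purple diamond.

Shapes are reduced to large square blocks; fine edges and outlines are lost — a downscale-then-upscale (mosaic) effect. A purple diamond appears in the second image that is absent from the first.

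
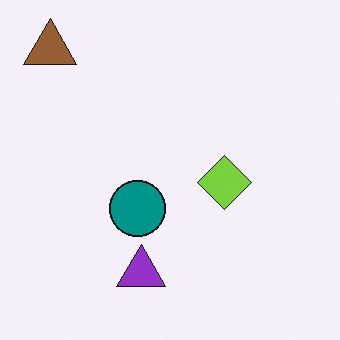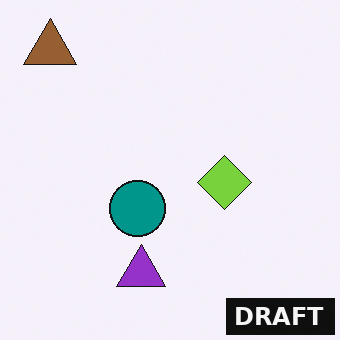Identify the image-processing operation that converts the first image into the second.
The transformation is: watermarked with the text "DRAFT" in the lower-right corner.

A dark label reading "DRAFT" appears in the lower-right corner.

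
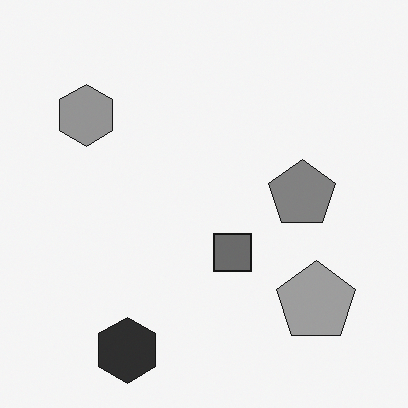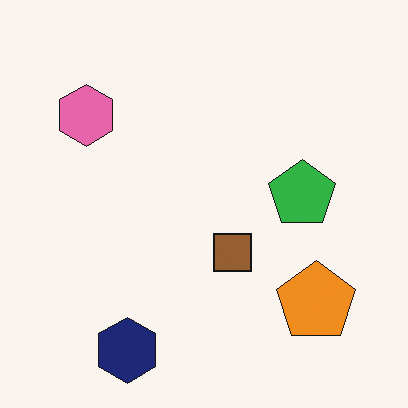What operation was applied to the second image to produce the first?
The transformation is: converted to grayscale.

All color is removed — every shape is now a shade of grey.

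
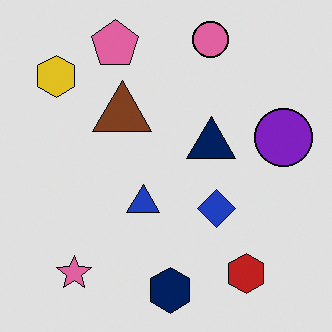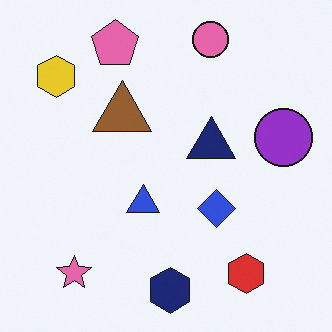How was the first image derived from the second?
This is the original image moderately posterized.

Each flat color has snapped to a coarser quantized level — most visibly, the near-white background has dropped to a flat grey.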